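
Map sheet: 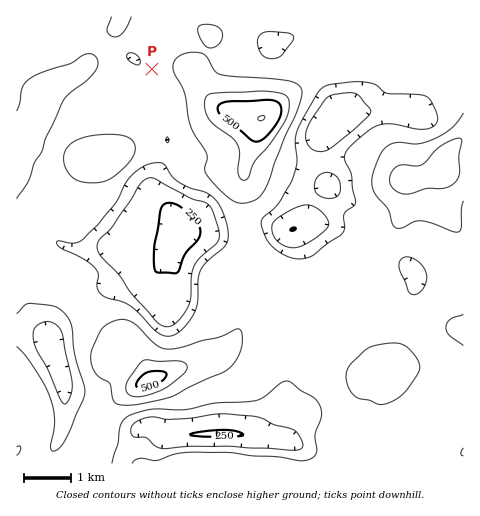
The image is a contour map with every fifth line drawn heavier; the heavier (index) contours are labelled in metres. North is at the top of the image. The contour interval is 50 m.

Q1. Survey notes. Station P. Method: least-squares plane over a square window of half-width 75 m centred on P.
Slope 6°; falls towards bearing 271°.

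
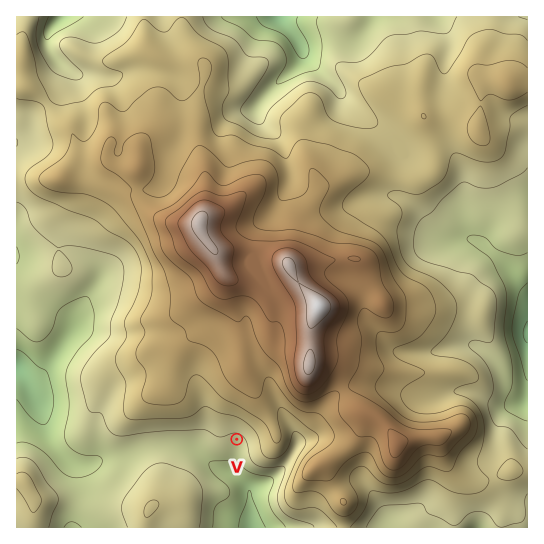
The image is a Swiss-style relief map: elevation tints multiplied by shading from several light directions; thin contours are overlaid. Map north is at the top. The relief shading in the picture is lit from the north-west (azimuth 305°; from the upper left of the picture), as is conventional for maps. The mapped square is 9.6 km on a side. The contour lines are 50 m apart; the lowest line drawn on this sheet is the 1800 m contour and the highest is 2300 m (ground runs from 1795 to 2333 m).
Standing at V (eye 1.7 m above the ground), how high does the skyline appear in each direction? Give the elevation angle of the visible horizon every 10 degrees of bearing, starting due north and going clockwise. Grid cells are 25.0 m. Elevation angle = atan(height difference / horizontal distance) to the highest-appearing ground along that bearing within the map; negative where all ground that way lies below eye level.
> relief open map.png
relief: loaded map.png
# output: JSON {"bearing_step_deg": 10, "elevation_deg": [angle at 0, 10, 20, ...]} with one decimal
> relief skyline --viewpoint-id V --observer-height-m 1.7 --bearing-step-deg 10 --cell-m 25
{"bearing_step_deg": 10, "elevation_deg": [10.0, 10.8, 11.4, 11.5, 11.2, 11.3, 10.4, 10.1, 9.8, 9.4, 8.6, 7.4, 6.4, 4.7, 2.8, -0.1, -2.4, -3.8, -3.0, -1.9, -0.4, 1.3, 2.0, 1.9, 1.5, 0.9, 1.0, 1.5, 2.2, 3.4, 4.8, 5.0, 4.9, 6.2, 7.6, 8.9]}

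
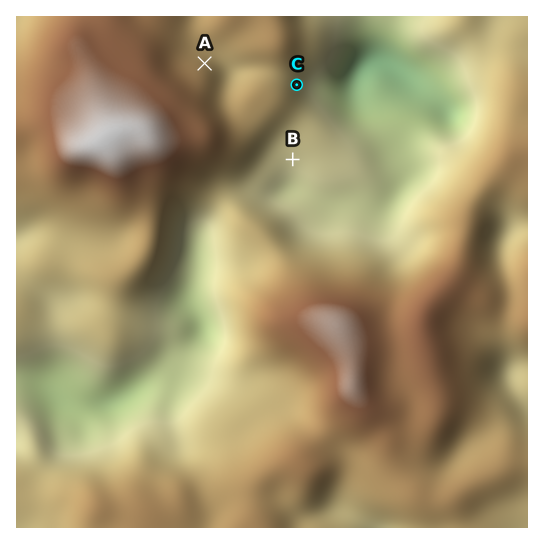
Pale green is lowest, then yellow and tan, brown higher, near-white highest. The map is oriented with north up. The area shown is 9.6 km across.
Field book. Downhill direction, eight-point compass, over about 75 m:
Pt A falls NE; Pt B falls S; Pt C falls E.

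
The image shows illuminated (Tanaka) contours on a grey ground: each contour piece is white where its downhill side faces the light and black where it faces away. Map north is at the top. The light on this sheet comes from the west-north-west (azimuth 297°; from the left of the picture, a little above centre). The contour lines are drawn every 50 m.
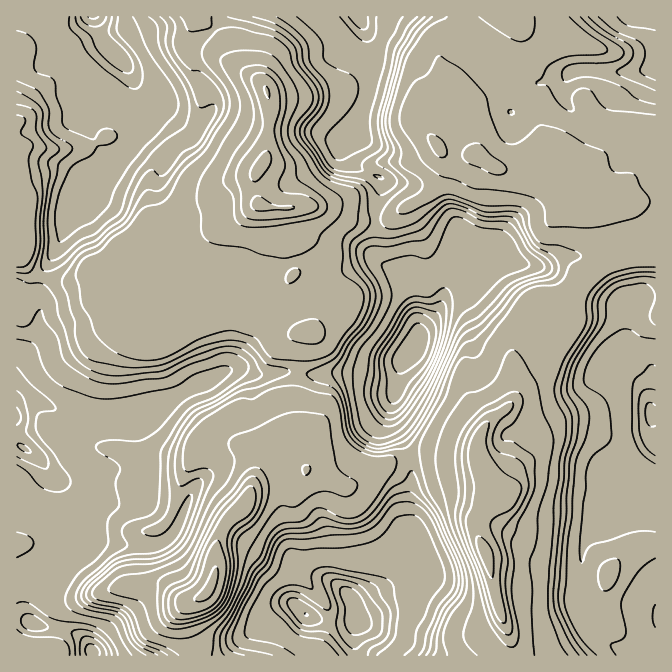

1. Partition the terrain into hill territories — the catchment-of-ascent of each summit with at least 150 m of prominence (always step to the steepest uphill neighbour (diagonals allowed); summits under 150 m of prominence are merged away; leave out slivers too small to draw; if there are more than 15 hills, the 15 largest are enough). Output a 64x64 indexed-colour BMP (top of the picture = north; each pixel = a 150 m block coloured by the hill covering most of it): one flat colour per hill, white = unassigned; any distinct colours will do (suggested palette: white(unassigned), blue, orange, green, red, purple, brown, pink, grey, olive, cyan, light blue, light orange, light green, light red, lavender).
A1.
<image width="64" height="64" href="data:image/bmp;base64,Qk12CAAAAAAAAHYAAAAoAAAAQAAAAEAAAAABAAQAAAAAAAAIAAATCwAAEwsAABAAAAAAAAAA////ALR3HwAOf/8ALKAsACgn1gC9Z5QAS1aMAMJ34wB/f38AIr28AM++FwDox64AeLv/AIrfmACWmP8A1bDFACIiIiIiIiIiIiIiIiIiIiIiERERERERERERERERERIiIiIiIiIiIiIiIiIiIiIiIiIRERERERERERERERESIiIiIiIiIiIiIiIiIiIiIiIiIhEREREREREREREREiIiIiIiIiIiIiIiIiIiIiIiIiIiERERERERERERERESIiIiIiIiIiIiIiIiIiIiIiIiIiIRERERERERERERESIiIiIiIiIiIiIiIiIiIiIiIiIiIhERERERERERERERIiIiIiIiIiIiIiIiIiIiIiIiIiIiIhERERERERERERESIiIiIiIiIiIiIiIiIiIiIiIiIiIiIhERERERERERERIiIiIiIiIiIiIiIiIiIiIiIiIiIiIiIhEREREREREREiIiIiIiIiIiIiIiIiIiIiIiIiIiIiIiERERERERERESIiIiIiIiIiIiIiIiIiIiIiIiIiIiIiIRERERERERERIiIiIiIiIiIiIiIiIiIiIiIiIiIiIiIhEREREREREREiIiIiIiIiIiIiIiIiIiIiIiIiIiIiIiERERERERERERIiIiIiIiIiIiIiIiIiIiIiIiIiIiIiEREREREREREREiIiIiIiIiIiIiIiIiIiIiIiIiIiIiIRERERERERERERIiIiIiIiIiIiIiIiIiIiIiIiIiIiIhERERERERERERERIiIiIiIiIiIiIiIiIiIiIiIiIiIiERERERERERERERESIiIiIiIiIiIiIiIiIiIiIiIiIiIRERERERERERERERESIiIiIiIiIiIiIiIiIiIiIiIiIhERERERERERERERERIiIiIiIiIiIiIiIiIiIiIiIiIiEREREREREREREREREiIiIiIiIiIiIiIiIiIiIiIiIiIRERERERERERERERESIiIiIiIiIiIiIiIiIiIiIiIiIhERERERERERERERERIiIiIiIiIiIiIiIiIiIiIiIiIhEREREREREREREREREiIiIiIiIiIiIiIiIiIiIiIiIiERERERERERERERERESIiMzMzMyIiIiIiIiIiIiIiIiERERERERERERERERERMjMzMzMzMzIiIiIiIiIiIiIiIhERERERERERERERERIzMzMzMzMzMzIiIiIiIiIiIiIiERERERERERERERERETMzMzMzMzMzMzIiIiIiIiIiIiIRERERERERERERERERMzMzMzMzMzMzMzIjMzMzMzMzMxERERERERERERERERIzMzMzMzMzMzMzMzMzMzMzMzMzMRERERERERERERERIiMzMzMzMzMzMzMzMzMzMzMzMzMzERERERERERERERIiIjMzMzMzMzMzMzMzMzMzMzMzMzMREREREREREREREiIiMzMzMzMzMzMzMzMzMzMzMzMzMxERERERERERERESIiIzMzMzMzMzMzMzMzMzMzMzMzMzERERERERERERERIiIjMzMzMzMzMzMzMzMzMzMzMzMzMREREREREREREREiIiMzMzMzMzMzMzMzMzMzMzMzMzMxERERERERERERERIiIzMzMzMzMzMzMzMzMzMzMzMzMzERERERERERERERERIiMzMzMzMzMzMzMzMzMzMzMzMzEREREREREREREREREiIzMzMzMzMzMzMzMzMzMzMzMzERERERERERERERERESIjMzMzMzMzMzMzMzMzMzMzMxERERERERERERERERERIiIzMzMzMzMzMzMzMzMzMzMzEREREREREREREREREREiIjMzMzMzMzMzMzMzMzMzMzMRERERERERERERERERESIiIzMzMzMzMzMzMzMzMzMzMxERERERERERERERERERIiIjMzMzMzMzMzMzMzMzMzMzEREREREREREREREREREiIiIzMzMzMzMzMzMzMzMzMzMRERERERERERERERERESIiIjMzMzMzMzMzMzMzMzMzMxERERERERERERERERERIiIiIzMzMzMzMzMzMzMzMzMzEREREREREREREREREREiIiIiMzMzMzMzMzMzMzMzMzMxERERERERERERERERESIiIiIjMzMzMzMzMzMzMzMzMRERERERERERERERERERIiIiIiIzMzMzMzMzMzMzMzMREREREREREREREREREREiIiIiIiMyIjMzMzMzMzMzMRERERERERERERERERERESIiIiIiIiIiMzMzMzMzMzMzERERERERERERERERERERIiIiIiIiIiIzMzMzMzMzMzMREREREREREREREREREREiIiIiIiIiIzMzMzMzMzMzMxERERERERERERERERERESIiIiIiIiIzMzMzMzMzMzMzMRERERERERERERERERERIiIiIiIiIzMzMzMzMzMzMzMxEREREREREREREREREREiIiIiIiIzMzMzMzMzMzMzMzERERERERERERERERERESIiIiIiIjMzMzMzMzMzMzMzMRERERERERERERERERERIiIiIiIjMzMzMzMzMzMzMzMxEREREREREREREREREREiIiIiIiMzMzMzMzMzMzMzMzERERERERERERERERERESIiIiIiMzMzMzMzMzMzMzMzMRERERERERERERERERERIiIiIiMzMzMzMzMzMzMzMzMxEREREREREREREREREREiIiIiMzMzMzMzMzMzMzMzMzERERERERERERERERERESIiIiIzMzMzMzMzMzMzMzMzERERERERERERERERERER"/>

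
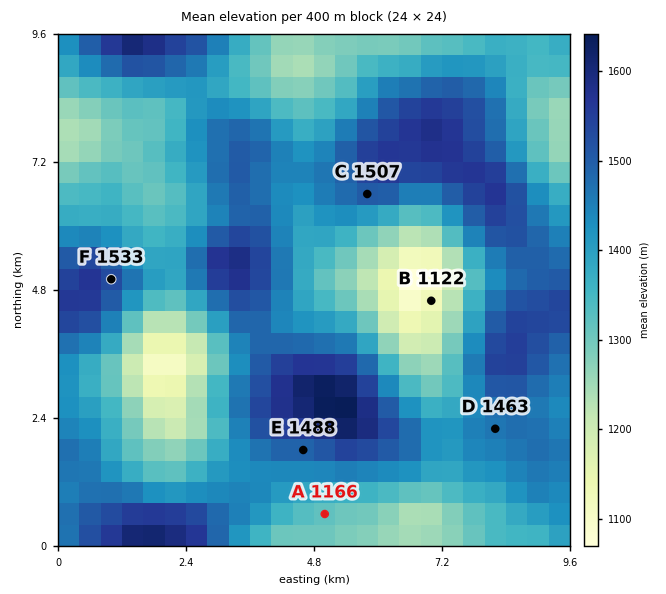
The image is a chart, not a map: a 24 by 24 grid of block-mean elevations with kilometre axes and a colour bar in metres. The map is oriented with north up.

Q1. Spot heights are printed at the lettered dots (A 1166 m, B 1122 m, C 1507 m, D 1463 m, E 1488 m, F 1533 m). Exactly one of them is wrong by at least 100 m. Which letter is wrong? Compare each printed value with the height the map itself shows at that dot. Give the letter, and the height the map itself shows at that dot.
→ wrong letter A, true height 1316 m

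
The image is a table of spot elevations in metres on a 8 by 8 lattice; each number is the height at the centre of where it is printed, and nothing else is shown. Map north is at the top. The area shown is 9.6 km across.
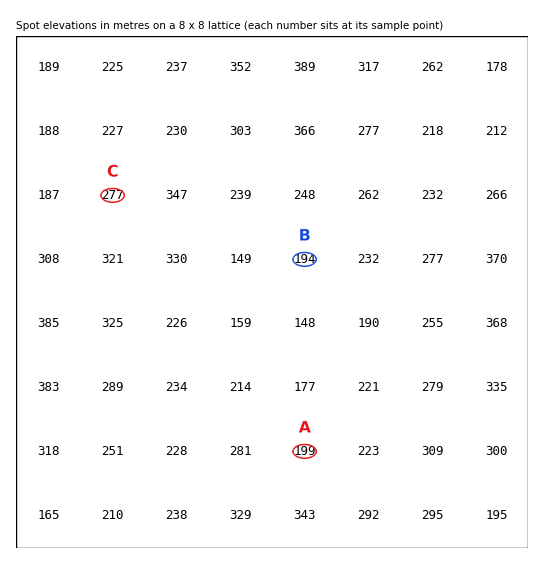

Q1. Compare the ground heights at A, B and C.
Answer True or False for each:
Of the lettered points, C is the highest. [True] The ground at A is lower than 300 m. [True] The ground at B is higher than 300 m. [False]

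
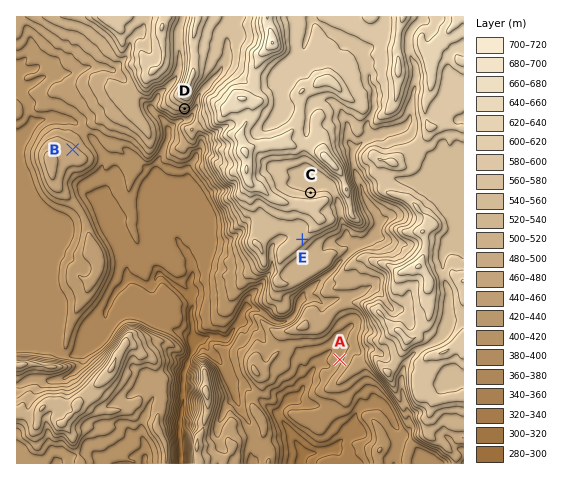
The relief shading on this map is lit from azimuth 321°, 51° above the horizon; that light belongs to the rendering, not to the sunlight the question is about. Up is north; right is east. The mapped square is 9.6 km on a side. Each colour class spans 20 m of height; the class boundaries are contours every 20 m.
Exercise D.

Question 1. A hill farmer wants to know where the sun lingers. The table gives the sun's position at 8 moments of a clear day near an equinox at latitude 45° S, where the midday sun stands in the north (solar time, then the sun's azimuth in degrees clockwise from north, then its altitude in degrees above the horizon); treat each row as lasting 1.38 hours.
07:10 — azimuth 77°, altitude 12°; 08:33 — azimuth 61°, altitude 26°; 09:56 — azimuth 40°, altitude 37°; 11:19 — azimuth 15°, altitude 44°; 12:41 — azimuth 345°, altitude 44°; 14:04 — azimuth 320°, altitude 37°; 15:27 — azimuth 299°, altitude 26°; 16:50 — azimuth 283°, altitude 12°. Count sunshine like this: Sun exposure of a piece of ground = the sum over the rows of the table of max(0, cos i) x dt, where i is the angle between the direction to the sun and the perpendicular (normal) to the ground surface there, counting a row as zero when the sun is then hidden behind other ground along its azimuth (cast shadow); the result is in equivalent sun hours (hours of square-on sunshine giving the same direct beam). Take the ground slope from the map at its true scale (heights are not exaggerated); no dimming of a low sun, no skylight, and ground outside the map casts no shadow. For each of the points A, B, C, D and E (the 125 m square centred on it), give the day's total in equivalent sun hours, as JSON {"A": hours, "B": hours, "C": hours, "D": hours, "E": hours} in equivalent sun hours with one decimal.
{"A": 5.5, "B": 5.6, "C": 5.8, "D": 3.9, "E": 5.0}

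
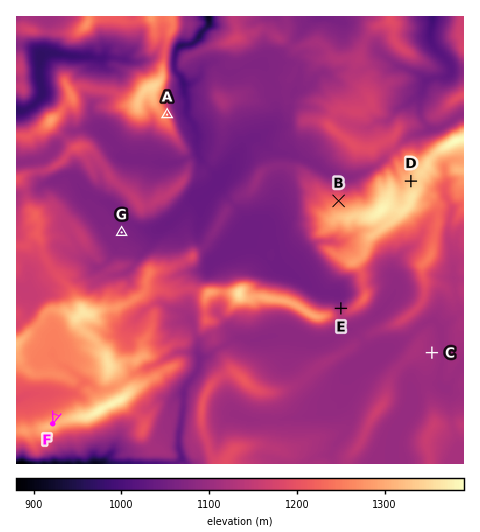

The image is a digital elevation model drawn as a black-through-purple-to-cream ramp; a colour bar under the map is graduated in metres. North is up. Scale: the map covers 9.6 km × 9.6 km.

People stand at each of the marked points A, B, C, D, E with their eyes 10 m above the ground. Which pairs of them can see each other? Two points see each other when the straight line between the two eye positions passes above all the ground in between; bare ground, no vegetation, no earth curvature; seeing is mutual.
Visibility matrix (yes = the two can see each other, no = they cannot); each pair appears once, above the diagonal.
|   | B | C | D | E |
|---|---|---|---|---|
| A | yes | no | yes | yes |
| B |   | no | no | no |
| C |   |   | no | no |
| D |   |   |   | no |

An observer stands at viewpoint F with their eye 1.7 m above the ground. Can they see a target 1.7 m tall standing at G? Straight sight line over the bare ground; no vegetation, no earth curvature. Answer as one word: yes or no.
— no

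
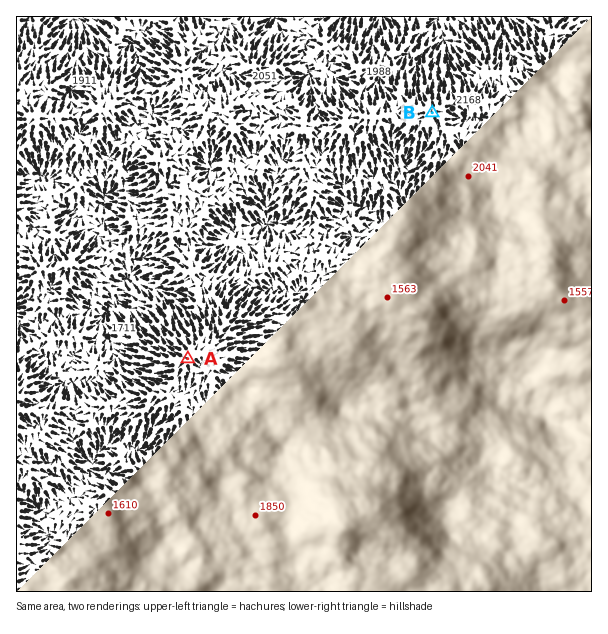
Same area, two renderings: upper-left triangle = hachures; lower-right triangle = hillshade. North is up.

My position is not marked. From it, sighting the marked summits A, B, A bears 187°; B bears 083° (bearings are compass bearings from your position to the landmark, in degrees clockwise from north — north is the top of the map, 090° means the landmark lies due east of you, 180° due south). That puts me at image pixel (215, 139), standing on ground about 1990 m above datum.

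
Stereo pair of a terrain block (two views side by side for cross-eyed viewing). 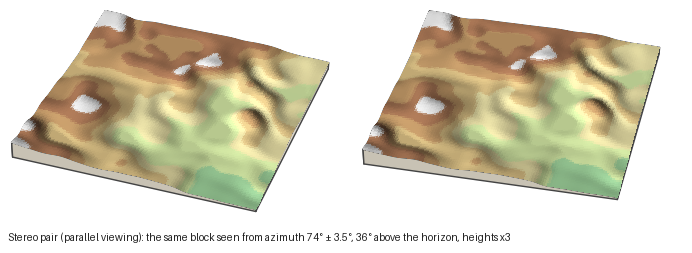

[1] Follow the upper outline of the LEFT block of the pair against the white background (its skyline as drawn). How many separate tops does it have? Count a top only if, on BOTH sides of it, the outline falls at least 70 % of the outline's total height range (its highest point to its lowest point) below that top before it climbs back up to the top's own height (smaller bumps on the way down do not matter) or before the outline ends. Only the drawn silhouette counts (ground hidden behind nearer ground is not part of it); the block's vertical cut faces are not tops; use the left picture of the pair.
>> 0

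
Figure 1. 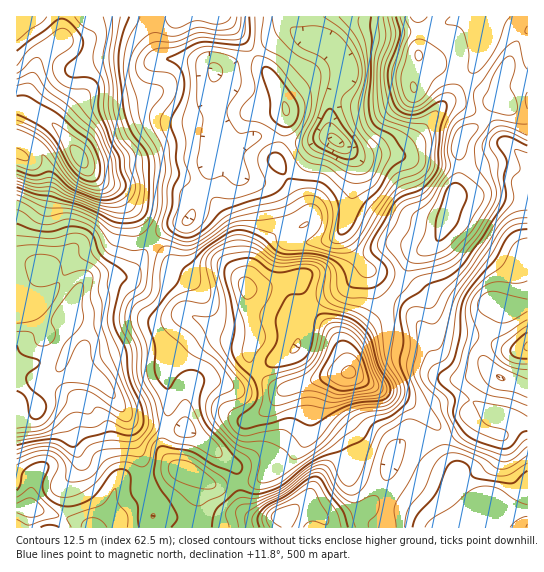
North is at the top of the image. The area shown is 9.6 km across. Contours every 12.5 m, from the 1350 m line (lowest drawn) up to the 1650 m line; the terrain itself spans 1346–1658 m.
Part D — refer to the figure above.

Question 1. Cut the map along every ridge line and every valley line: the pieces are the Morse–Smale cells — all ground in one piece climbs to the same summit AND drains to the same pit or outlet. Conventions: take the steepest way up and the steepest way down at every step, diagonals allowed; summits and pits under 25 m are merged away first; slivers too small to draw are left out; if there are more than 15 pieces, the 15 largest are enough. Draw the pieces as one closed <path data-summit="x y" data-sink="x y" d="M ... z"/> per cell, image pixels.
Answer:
<path data-summit="453 199" data-sink="335 141" d="M527 16l-243 1 4 8 14 12 29 8 16 20 1 8-16 24-3 16 2 22 17 15 7 11-3 37-9 35 13 25 34 35 3 0 7-8 11-26 6-6 13-6 11-13 19-59-1-32 4-8 20-16 10-15 9 0 20 11 6 0z"/><path data-summit="350 373" data-sink="335 141" d="M331 137l-10 4-14 18-20 18 21 38 0 7-6 5-27 8-15 15-11 23-2 8 1 28 7 28-12 0-14-2-16-8-10-2-31 30-7 14 4 24 0 14-4 22 20-1 10 7 41 32 1 14 2 2 19-3 11-9 16-29 14-13 5-10 1-14-4-20 25-9 23-4-2-19 4-11 30-28 11-19-36-37-13-25 9-35 3-37-7-11z"/><path data-summit="79 157" data-sink="214 70" d="M223 16l-128 0-2 11-6 9-9 4-17 0-21 17-5 10-10 30 0 10 25 14 14 14 24 35 9 9 22 14 16 21 8 19 8 8 16-13 16-5 8-6 2-18 15-25 0-13 5-10-1 7 2 2 20 9 8 8 19 6 10 0 14-6-9-16 5-22-24-3-10 4-9 0-18-6-8-41 3-22 15-4 22-13-9-16z"/><path data-summit="79 157" data-sink="38 407" d="M35 113l-8 13-11 28 1 262 14-3 6-4-1-11 11-14 34-13 2-24-15-17 0-20 15-28 8-6 8-1 30 0 23-33-9-9-8-19-16-21-22-14-9-9-24-35-14-14z"/><path data-summit="453 199" data-sink="501 378" d="M502 104l-9 0-10 15-20 16-4 8 1 32-19 59-11 13-13 6-6 6-11 26-8 9 20 17 16 28 9 28 6 8 8 4 19-2 20-6-7-13 0-11 17-40 17 1 11-3 0-188z"/><path data-summit="350 373" data-sink="38 407" d="M154 243l-6 3-11 19-8 10-30 0-8 1-8 6-15 28 0 20 15 17-2 24 17 9 14 14 19 26 15 5 19 3 2-2 2-19 0-14-4-24 7-14 31-30 10 2 16 8 14 2 11 0 1-4-7-24 0-18-3-6-6-6-8-4-12 0-18 5-6-1-21-12z"/><path data-summit="350 373" data-sink="283 515" d="M350 372l-24 4-25 9 4 20 0 9-4 11-16 17-13 25-7 9-11 5-15 2 2 20 6 10 14 6 8 0 16-3 14-9 15 4 12 9 13-1 16-6 14-6 10-12 6-13 8-31 10-10 10-5 12 3 16-1-5-13-29-24-44-20z"/><path data-summit="30 507" data-sink="38 407" d="M83 372l-9 1-27 11-11 14 1 11-6 4-15 4 0 58 10 2 6 5-2 26 44 12 16 8 7 0 11-10 3-5 1-14 5-16 8-4 17-2 1-12-14-43-5-11-12-17-14-14z"/><path data-summit="350 373" data-sink="214 70" d="M213 151l-5 10 0 13-15 25-2 18-8 6-16 5-15 14 13 12 9 13 21 12 6 1 18-5 12 0 8 4 7 8 3-14 11-23 15-15 30-10 3-3 0-7-22-39-15 7-10 0-19-6-8-8-20-9-2-2z"/><path data-summit="350 373" data-sink="501 378" d="M393 295l-12 19-30 28-4 11 2 18 14 10 44 20 29 24 5 12 12-2 10-7 6-7-1-11 9-21 13-12 7-2-7-4-27 8-12 0-8-4-8-13-7-23-8-16-8-12z"/><path data-summit="483 499" data-sink="283 515" d="M415 436l-12 5-10 10-8 31-12 20-18 11-22 7-8-1 2 9 138 0 2-2 12-20-5 1-8-4-9-9-2-7 1-17-12-17-3-14z"/><path data-summit="286 110" data-sink="335 141" d="M291 29l-9 3-29 22 19 25 13 26 2 10-6 23 9 3 15 2 18-6 8 0-2-7 2-28 6-16 11-13-1-8-16-20-26-6z"/><path data-summit="483 499" data-sink="501 378" d="M527 397l-6 17-18 21-10-2-12-5-11-11-7 11-10 7-12 3 3 15 12 17 0 21 10 12 11 4 9-8 17 10 25 0z"/><path data-summit="186 471" data-sink="335 141" d="M185 428l-19 1-3 13 0 8 4 8 12 11-36 9 10 28 0 22 45 0 2-9 0-40 14 6 23-1 2-2-4-15z"/><path data-summit="286 110" data-sink="214 70" d="M253 53l-23 14-15 4-3 22 8 41 18 6 9 0 10-4 24 3 6-24-2-10-13-26z"/>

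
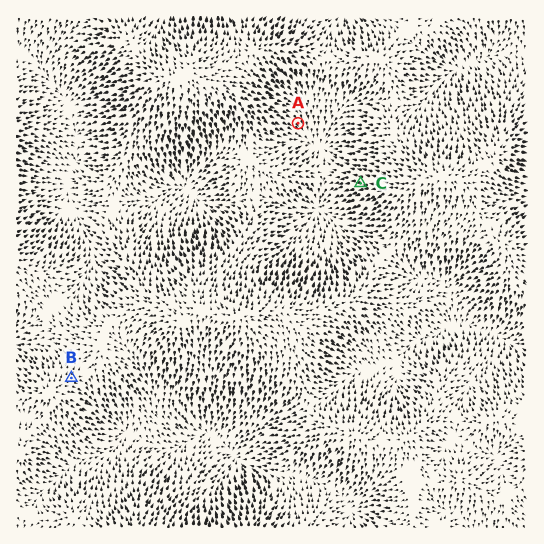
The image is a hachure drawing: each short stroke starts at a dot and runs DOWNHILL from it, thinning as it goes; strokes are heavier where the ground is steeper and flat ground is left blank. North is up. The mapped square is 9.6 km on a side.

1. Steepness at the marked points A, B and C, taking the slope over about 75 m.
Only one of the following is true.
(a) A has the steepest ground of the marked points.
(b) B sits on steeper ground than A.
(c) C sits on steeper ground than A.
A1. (c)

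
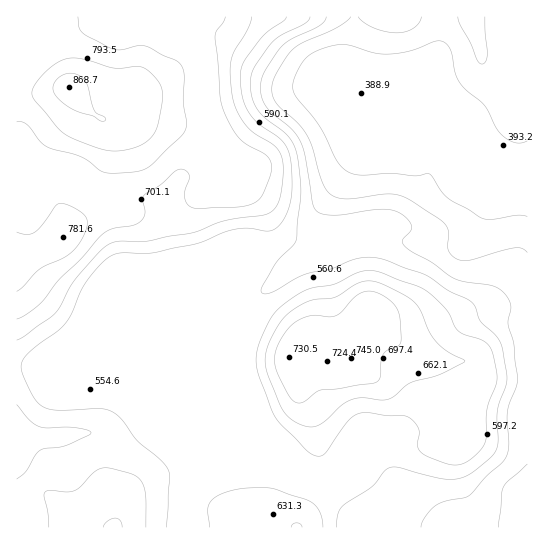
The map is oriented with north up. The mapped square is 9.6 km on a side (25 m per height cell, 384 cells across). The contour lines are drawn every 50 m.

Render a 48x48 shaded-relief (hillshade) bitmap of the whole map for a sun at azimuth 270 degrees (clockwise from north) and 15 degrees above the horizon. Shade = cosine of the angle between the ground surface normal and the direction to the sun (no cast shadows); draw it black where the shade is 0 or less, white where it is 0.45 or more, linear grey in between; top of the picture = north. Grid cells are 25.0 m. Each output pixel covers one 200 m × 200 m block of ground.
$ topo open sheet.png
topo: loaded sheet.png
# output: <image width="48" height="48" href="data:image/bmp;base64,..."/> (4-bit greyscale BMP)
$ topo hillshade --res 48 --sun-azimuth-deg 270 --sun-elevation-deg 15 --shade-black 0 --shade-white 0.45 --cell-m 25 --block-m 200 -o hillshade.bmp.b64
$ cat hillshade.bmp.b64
<image width="48" height="48" href="data:image/bmp;base64,Qk32BAAAAAAAAHYAAAAoAAAAMAAAADAAAAABAAQAAAAAAIAEAAATCwAAEwsAABAAAAAAAAAAAAAAABEREQAiIiIAMzMzAERERABVVVUAZmZmAHd3dwCIiIgAmZmZAKqqqgC7u7sAzMzMAN3d3QDu7u4A////AJmbupmYZURXrMqImqmFM0eJmIiImYZWiZmaqpmYZVVXrMqImZmGRFaJmIiImYZWiZmZmaqYdlVXm7qYiYh3ZmZ4iHiIiIdWiZmZmaqYhlVWiqqpmIiIiId3d4iZiHZWiIiJmamYh2VmeJmpmYiZqYdmeImZl2VWd4iJmZmYh2Znd4mZmZmqqYd3eJqql1RFZneJmZmId2Z3eImZmZq6l3iIiauqmGQzRXeIiJiHdmZ4iJmZmZvKhmiJmrqpqXUyNHiJiIh2VmeJmZmZmbzKdWeJmqqZqoUhNHeJmIh1VniZmZmZm925dVaJmaqZmpUhNWZ4mZh1V4mZmZmZrf2odVaJmZqZmYURNVVniZl3eJmZmZmZv/2XdlaJh4mZmYUhNERXiZmIiZmZmZmZz/2Xh3eJdnmZmYYxJERomZmZmZmZmZma7/yImYiIZniIiYdBE0V4mZmZmZmZmZmc/+qImqh2Z3iIiIcxE1V4mZmZmZmZmZmc/+p4q6hlaIh3iIYwI1VniZmZmZmZmZmc/+p4qqh2eId3eIYxJFVWaJmZmZmZmZmb7/uIqql3d3Zmd3ZCRWVVVomZmZmZmZma3/2omamYdmZmZmZUVmZVRHiZmZmZmZmZvv65iauoZVVVZmZmZ2ZVM1iZmZmZmZmZrN3KmbyoZVVVZmZmZmZUMkeZmZmZmZmZmrzLms24VVVVZnd2ZnZUMjaJmZmZmZmYiKu7qsynVWZVVnh3d3dlQiR4mZmZmZmZh4mqmrynZmZlV4iId4h2UyJXiYiImZmZh3iZmauodndlZ5mYiIiYZCJHiYd4iImZmHiJmZmYd3dmZ5mZiImpdTNHiId3dniaqHeJiIiId3d2Z4mpmZmqlkRXiHeIdmaJmGZ4iIiHiHd2VnmqmZmql2Z4h4iId2Z4mFRXiZmIiHZmZniZmZmqmHd4d4iZiIh3dkIleJmZh2ZmZ3iJmZmZh3iId4iZmZmHZTETV4mZl2ZneIiJmZmYeIiIiIiZqaqXZDABRniZmHd3iImZmZmHeJmIiHeJqqqXZCAANXiZmIiIiJmZmZmIiaqZh2Z5qqqYZBAANXiJmZmYiJmZmJmImruph2VoqqmIdRAANXiZmZmYiJmZmJmqqrqYh2VomYh3ZSAANoiZmZmYiJmZmaq7u7qYd2ZniIdVVCABR4mZmZmYiZmamavMu6mId2ZWeHVDMyEkaImZmZmYmZmqqavMupmId2VWd2QiEiNGeJmZmZmZmZq7qavMuYiIh2VWd1MQATVniZmZmZmZmZq7qbvMqHeIh3VVd1IAATZ4iZmZmZmZmaqqmbzcqHeIiHZVd1IAATZ4mZmZmZmZmrqYiLzcqHd4mHZmd0IBEjV4mZmZmZmZq7qHeKrMqHd4mHZ3d0IiIiRniZmZmZmZrMl2d5mrqId4mXeId1QzMiNGiJmZmIiJrMlmeJmZmIiImXeJh2VUMzNFZ4mpmId5vLhmeJmZmIh3iIiZiHZVREREVnmqmXZ4rKdWiJmZmIh3eImZmIdVZmVUNGiaqXZoq5ZWiQ=="/>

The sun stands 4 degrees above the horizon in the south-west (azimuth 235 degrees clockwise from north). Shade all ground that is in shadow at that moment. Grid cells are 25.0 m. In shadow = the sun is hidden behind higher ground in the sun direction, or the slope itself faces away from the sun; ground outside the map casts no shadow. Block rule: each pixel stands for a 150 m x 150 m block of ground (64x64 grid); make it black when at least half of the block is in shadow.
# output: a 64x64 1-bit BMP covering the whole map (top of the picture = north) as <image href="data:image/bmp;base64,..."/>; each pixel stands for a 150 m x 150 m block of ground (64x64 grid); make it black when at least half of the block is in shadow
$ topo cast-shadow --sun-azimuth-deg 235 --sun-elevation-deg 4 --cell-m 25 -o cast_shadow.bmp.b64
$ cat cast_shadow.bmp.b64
<image width="64" height="64" href="data:image/bmp;base64,Qk0+AgAAAAAAAD4AAAAoAAAAQAAAAEAAAAABAAEAAAAAAAACAAATCwAAEwsAAAIAAAAAAAAA////AAAAAAAAA/gAD8AAOAAD+AAfwAA4AAP8AD/gADwAA/wAf+AAPAAB/gD/4AAcAAH+APAAAAgAAP8AAAAAAAAB/4AAAAAAAAH/gAAAAAQAA/8AAAAAHwAH/wAAAAA/AA/+AAAAAD8AH/gAAAAAP3//8AAAAAA////gAAAAAD///+AAAAAAP///wAAAAAAf///AAAAAAB//wAAAAAAAH/+AAAAABAAf/wAAAAAOAD8cAAAAABwAPwAAAAAAAD//AAAAAAAAf/8AAAAAAAD//wAAAAAAAf//AwAAAAAD//8HgAAABwf//wfAAAAHD///B+AAAAef//8D4AAAB5///wDwAAAD3///AHAAAAAf//8AcAAAAB///wBAAAAAD///AMAAAAAH//8AwAAAAAD//wHAAAA4AD//AcAAAH4A//8BwAAAf////wHgAAD/////AAAAAP////8AAAAB/////wAAAAH/////AAAAAf///8MAAAAD//8HgAAAAA///wAAAAAAH///AAAAAAA///+AAAAAAH///4AAAAAwf///wAAAADj////gAAAAPP////AAAAB+////8AAAAH7////4AADA/v////wAAfD//////AAD+f/////8AAP9//////4MAf///////hwA///////+HgA///////4+AA//n//+HD4AA/Af//wAPg=="/>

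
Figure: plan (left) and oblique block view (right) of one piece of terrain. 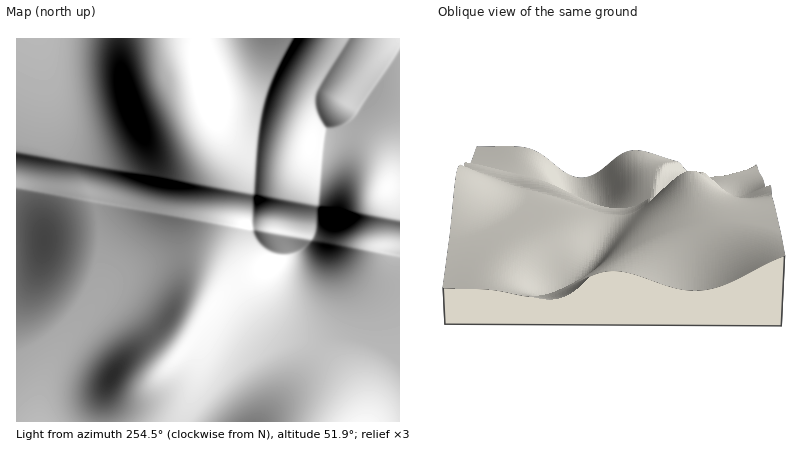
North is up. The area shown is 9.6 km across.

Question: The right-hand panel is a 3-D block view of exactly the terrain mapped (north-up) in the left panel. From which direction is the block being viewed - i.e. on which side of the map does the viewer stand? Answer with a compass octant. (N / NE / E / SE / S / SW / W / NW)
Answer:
S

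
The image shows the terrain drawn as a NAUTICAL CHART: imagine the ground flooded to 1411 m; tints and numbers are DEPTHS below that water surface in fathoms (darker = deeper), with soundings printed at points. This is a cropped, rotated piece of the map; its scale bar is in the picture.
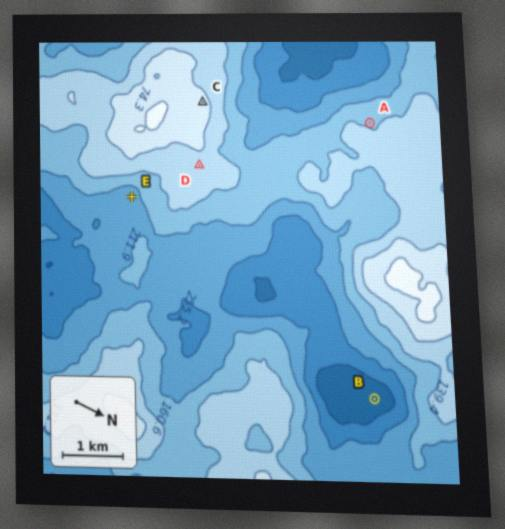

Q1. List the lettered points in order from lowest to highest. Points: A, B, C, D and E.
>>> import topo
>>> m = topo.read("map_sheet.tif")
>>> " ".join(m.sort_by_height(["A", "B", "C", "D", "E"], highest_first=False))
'B E A D C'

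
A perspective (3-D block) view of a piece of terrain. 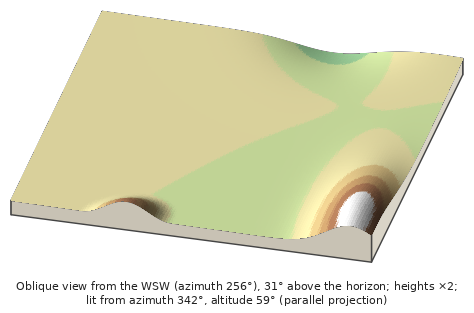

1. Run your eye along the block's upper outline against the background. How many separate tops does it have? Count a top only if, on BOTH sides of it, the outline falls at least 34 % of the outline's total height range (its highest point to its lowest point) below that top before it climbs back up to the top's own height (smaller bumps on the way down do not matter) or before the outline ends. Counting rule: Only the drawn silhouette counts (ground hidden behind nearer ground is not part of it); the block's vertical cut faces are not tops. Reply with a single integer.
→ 0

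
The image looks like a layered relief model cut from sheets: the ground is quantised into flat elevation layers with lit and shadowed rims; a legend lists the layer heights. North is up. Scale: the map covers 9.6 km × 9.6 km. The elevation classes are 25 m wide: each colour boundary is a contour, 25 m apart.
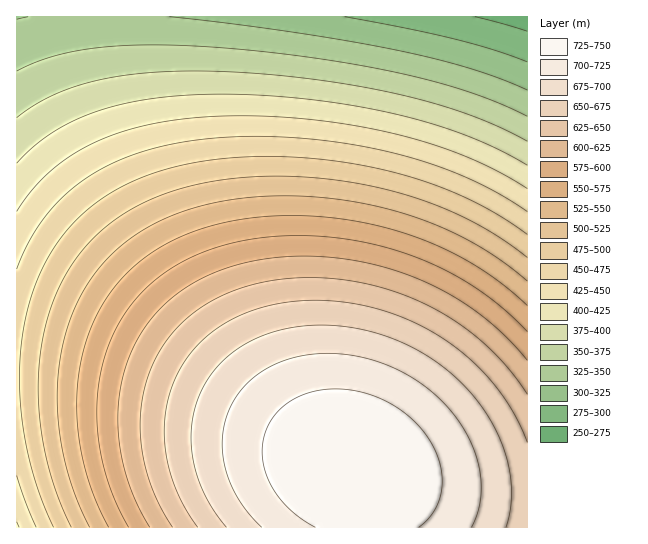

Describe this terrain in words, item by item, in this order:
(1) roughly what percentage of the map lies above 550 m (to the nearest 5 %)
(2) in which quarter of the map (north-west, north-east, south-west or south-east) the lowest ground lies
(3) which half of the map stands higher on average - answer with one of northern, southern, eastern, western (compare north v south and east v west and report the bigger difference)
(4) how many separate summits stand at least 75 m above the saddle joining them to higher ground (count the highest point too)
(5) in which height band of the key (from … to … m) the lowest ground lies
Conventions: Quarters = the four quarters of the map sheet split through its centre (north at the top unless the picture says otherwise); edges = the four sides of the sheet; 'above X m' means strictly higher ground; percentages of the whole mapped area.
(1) About 50 % of the map lies above 550 m.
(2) The lowest ground is in the north-east quarter.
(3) On average the southern half of the map is the higher ground.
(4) There is 1 summit with 75 m or more of prominence.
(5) The lowest point is somewhere between 250 and 275 m.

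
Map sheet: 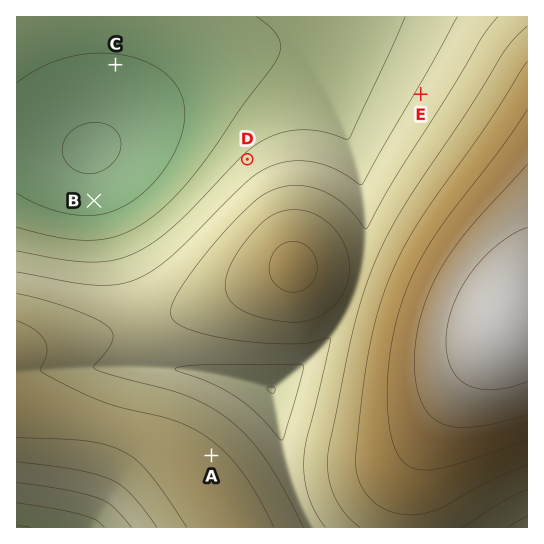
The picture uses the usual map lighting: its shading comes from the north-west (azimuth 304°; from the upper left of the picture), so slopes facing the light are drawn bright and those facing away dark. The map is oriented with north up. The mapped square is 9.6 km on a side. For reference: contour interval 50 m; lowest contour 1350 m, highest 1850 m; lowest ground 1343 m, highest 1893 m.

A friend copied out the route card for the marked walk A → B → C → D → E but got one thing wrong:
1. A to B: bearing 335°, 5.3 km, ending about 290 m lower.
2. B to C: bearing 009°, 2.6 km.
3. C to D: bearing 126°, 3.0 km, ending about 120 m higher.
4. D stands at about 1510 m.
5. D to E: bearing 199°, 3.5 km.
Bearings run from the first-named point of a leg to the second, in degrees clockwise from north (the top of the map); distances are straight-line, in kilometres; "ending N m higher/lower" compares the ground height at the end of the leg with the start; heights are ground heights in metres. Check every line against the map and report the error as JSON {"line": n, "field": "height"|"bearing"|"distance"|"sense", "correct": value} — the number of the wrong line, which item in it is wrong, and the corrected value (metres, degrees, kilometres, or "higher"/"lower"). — {"line": 5, "field": "bearing", "correct": 69}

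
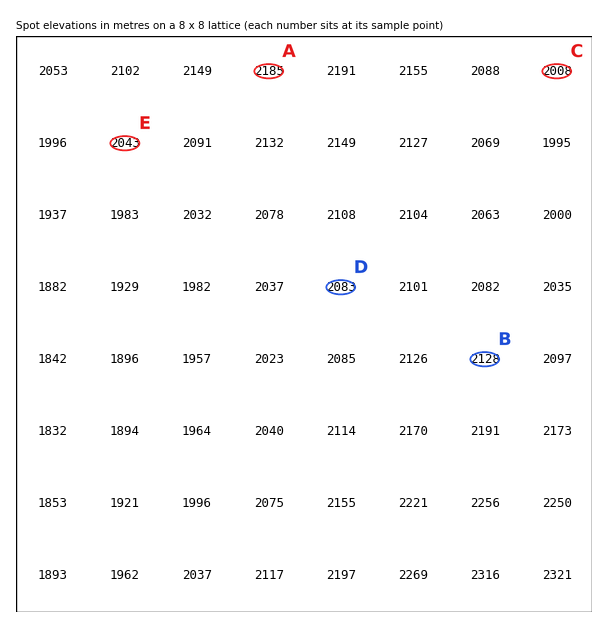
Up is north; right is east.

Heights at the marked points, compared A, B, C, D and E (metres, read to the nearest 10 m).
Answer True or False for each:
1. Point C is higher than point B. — False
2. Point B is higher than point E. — True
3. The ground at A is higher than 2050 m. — True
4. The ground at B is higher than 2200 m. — False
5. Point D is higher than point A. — False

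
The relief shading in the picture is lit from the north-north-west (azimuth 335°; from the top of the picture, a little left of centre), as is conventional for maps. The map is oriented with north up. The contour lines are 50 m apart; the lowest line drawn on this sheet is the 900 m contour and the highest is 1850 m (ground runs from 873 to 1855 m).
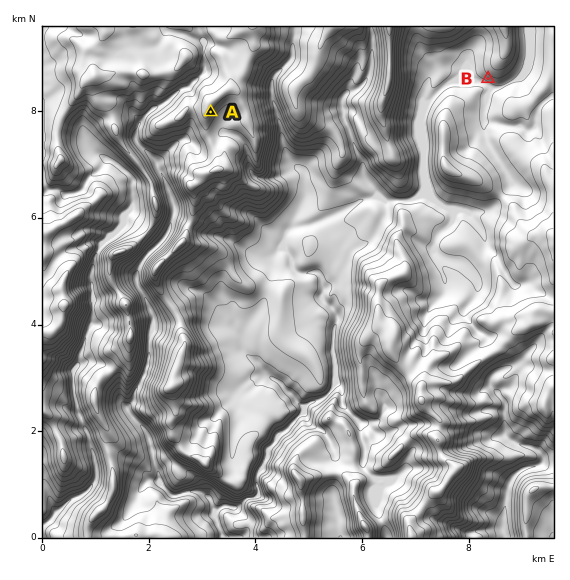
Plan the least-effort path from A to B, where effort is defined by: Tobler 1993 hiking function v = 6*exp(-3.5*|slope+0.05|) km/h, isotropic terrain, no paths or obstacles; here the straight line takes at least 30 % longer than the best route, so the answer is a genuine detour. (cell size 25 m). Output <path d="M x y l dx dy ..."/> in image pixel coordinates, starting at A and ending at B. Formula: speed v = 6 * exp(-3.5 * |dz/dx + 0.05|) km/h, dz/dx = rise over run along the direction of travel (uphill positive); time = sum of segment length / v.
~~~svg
<path d="M211 112l0 8 2-1 2 2 5 3 9 9 8 4 7 7 3 5 0 11 1 0 5 11-2 1 2 3 11 5 1-3 0 2 2-2 1 3 0-1 3 1 0-1 2 1 12 0 6 3 12 0 26 13 55 0 8 4 11 0 10-5 3-3 3-5 0-16 1-3 0-17 1-3 0-19 2-2 1-6 11-21 12-12 8-4 10 0 14-5 9 0"/>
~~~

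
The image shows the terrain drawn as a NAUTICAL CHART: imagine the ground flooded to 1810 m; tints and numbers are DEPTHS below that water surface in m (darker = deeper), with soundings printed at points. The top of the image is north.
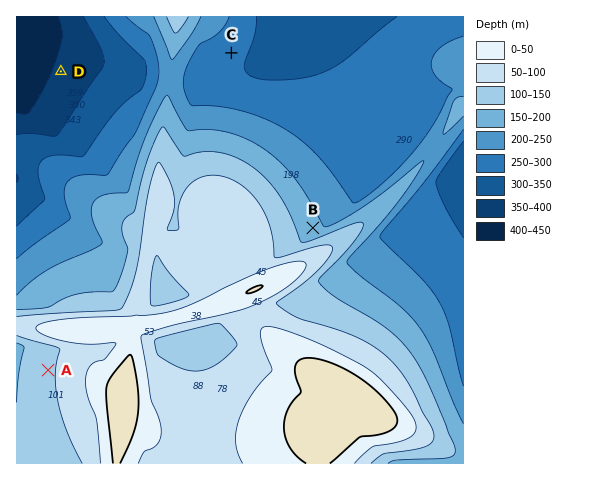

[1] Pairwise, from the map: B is above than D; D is below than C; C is below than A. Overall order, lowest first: D C B A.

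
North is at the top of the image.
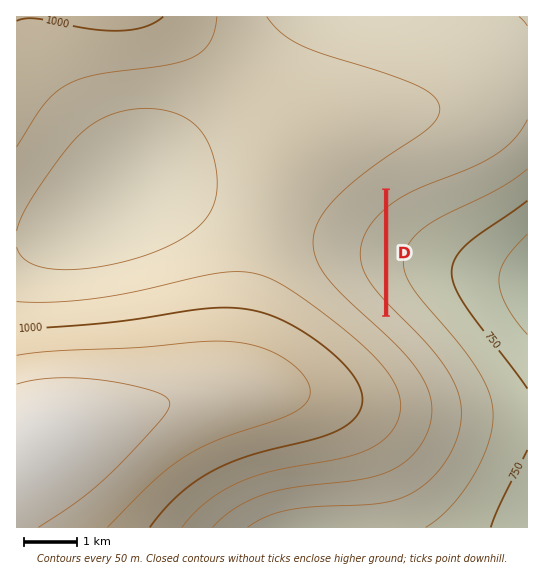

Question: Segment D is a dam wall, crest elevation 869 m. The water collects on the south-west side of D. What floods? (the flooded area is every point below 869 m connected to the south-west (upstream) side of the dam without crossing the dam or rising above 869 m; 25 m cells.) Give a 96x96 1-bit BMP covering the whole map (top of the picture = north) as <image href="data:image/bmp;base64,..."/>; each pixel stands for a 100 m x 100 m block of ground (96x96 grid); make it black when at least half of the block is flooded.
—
<image width="96" height="96" href="data:image/bmp;base64,Qk2+BAAAAAAAAD4AAAAoAAAAYAAAAGAAAAABAAEAAAAAAIAEAAATCwAAEwsAAAIAAAAAAAAA////AAAAAAAAAAAAAAAAAAAAAAAAAAAAAAAAAAAAAAAAAAAAAAAAAAAAAAAAAAAAAAAAAAAAAAAAAAAAAAAAAAAAAAAAAAAAAAAAAAAAAAAAAAAAAAAAAAAAAAAAAAAAAAAAAAAAAAAAAAAAAAAAAAAAAAAAAAAAAAAAAAAAAAAAAAAAAAAAAAAAAAAAAAAAAAAAAAAAAAAAAAAAAAAAAAAAAAAAAAAAAAAAAAAAAAAAAAAAAAAAAAAAAAAAAAAAAAAAAAAAAAAAAAAAAAAAAAAAAAAAAAAAAAAAAAAAAAAAAAAAAAAAAAAAAAAAAAAAAAAAAAAAAAAAAAAAAAAAAAAAAAAAAAAAAAAAAAAAAAAAAAAAAAAAAAAAAAAAAAAAAAAAAAAAAAAAAAAAAAAAAAAAAAAAAAAAAAAAAAAAAAAAAAAAAAAAAAAAAAAAAAAAAAAAAAAAAAAAAAAAAAAAAAAAAAAAAAAAAAAAAAAAAAAAAAAAAAAAAAAAAAAAAAAAAAAAAAAAAAAAAAAAAAAAAAAAAAAAAAAAAAAAAAAAAAAAAAAAAAAAAAAAAAAAAAAAAAAAAAAAAAAAAAAAAAAAAAAAAAAAAAAAAAAAAAAAAAAAAAAAAAAAAAAAAAAAAAAAAAAAAAAAAAAAAAAAAAAAAAAAAAAAAAAAAAAAAAgAAAAAAAAAAAAAABgAAAAAAAAAAAAAADgAAAAAAAAAAAAAAHgAAAAAAAAAAAAAAPgAAAAAAAAAAAAAAfgAAAAAAAAAAAAAAfgAAAAAAAAAAAAAA/gAAAAAAAAAAAAAA/gAAAAAAAAAAAAAA/gAAAAAAAAAAAAAB/gAAAAAAAAAAAAAB/gAAAAAAAAAAAAAA/gAAAAAAAAAAAAAA/gAAAAAAAAAAAAAA/gAAAAAAAAAAAAAAfgAAAAAAAAAAAAAAfgAAAAAAAAAAAAAAPgAAAAAAAAAAAAAAHgAAAAAAAAAAAAAADgAAAAAAAAAAAAAABgAAAAAAAAAAAAAAAgAAAAAAAAAAAAAAAAAAAAAAAAAAAAAAAAAAAAAAAAAAAAAAAAAAAAAAAAAAAAAAAAAAAAAAAAAAAAAAAAAAAAAAAAAAAAAAAAAAAAAAAAAAAAAAAAAAAAAAAAAAAAAAAAAAAAAAAAAAAAAAAAAAAAAAAAAAAAAAAAAAAAAAAAAAAAAAAAAAAAAAAAAAAAAAAAAAAAAAAAAAAAAAAAAAAAAAAAAAAAAAAAAAAAAAAAAAAAAAAAAAAAAAAAAAAAAAAAAAAAAAAAAAAAAAAAAAAAAAAAAAAAAAAAAAAAAAAAAAAAAAAAAAAAAAAAAAAAAAAAAAAAAAAAAAAAAAAAAAAAAAAAAAAAAAAAAAAAAAAAAAAAAAAAAAAAAAAAAAAAAAAAAAAAAAAAAAAAAAAAAAAAAAAAAAAAAAAAAAAAAAAAAAAAAAAAAAAAAAAAAAAAAAAAAAAAAAAAAAAAAAAAAAAAAAAAAAAAAAAAAAAAAAAAAAAAAAAAAAAAAAAAAAAAAAAAAAAAAAAAAAAAAAAAAAAA="/>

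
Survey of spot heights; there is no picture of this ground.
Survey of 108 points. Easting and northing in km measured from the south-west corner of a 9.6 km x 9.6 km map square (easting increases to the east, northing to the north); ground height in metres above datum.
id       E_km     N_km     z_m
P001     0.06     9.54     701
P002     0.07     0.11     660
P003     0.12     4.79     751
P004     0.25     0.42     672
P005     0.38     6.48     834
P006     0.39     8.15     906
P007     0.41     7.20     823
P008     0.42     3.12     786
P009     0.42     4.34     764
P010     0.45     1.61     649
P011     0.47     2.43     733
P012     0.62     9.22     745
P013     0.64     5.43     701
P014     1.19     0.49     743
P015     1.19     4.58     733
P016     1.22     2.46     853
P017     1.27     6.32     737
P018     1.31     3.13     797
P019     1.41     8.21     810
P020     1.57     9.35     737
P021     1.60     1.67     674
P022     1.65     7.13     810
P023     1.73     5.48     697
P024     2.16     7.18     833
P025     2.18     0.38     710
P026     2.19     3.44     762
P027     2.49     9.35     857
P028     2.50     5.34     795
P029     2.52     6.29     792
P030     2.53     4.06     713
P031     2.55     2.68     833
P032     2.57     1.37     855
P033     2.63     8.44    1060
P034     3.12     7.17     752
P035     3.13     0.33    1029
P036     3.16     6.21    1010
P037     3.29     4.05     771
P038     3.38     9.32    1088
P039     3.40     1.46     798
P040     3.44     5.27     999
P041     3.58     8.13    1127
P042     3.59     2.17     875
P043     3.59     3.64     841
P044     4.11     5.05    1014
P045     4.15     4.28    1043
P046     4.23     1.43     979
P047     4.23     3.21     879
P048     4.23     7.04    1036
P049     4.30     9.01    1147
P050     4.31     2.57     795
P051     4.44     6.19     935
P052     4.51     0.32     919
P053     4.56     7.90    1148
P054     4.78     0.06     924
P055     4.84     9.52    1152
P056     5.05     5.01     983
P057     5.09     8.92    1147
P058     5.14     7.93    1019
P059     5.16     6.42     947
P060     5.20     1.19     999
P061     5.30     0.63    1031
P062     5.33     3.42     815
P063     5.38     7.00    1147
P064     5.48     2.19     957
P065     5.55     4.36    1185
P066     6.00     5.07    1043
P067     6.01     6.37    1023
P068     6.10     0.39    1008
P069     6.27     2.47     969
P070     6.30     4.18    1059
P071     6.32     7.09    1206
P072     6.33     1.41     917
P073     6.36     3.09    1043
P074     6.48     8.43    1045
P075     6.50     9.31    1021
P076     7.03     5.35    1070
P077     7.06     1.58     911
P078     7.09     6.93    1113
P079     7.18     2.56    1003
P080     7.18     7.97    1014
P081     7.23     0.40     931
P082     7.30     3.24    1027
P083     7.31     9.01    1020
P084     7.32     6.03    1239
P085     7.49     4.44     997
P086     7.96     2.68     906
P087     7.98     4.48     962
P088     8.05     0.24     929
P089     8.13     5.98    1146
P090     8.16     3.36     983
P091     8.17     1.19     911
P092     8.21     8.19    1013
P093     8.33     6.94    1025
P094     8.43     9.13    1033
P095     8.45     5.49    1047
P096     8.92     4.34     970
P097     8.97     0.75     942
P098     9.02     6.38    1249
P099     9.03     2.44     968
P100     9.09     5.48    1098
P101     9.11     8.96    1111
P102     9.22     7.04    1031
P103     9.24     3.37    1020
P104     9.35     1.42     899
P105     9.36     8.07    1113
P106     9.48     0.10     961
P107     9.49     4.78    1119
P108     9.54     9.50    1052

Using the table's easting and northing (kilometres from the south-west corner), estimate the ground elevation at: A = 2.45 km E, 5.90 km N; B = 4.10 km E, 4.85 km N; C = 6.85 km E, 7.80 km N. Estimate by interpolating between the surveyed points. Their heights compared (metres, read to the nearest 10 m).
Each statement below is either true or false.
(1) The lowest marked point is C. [false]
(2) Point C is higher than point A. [true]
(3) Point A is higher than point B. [false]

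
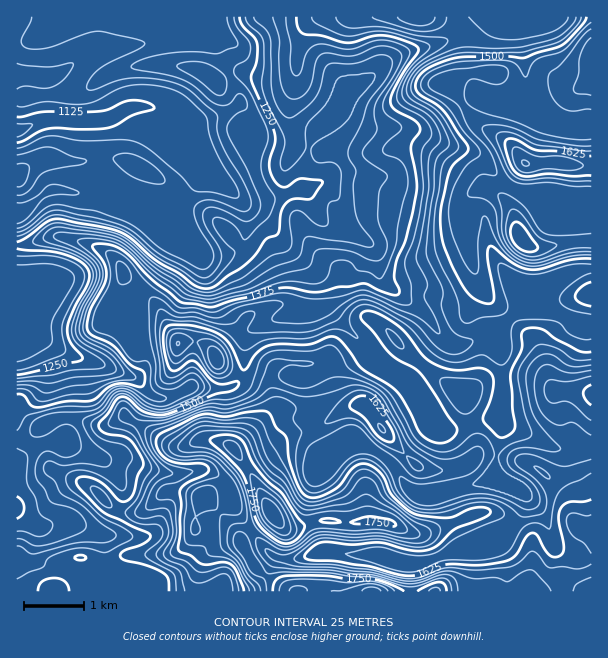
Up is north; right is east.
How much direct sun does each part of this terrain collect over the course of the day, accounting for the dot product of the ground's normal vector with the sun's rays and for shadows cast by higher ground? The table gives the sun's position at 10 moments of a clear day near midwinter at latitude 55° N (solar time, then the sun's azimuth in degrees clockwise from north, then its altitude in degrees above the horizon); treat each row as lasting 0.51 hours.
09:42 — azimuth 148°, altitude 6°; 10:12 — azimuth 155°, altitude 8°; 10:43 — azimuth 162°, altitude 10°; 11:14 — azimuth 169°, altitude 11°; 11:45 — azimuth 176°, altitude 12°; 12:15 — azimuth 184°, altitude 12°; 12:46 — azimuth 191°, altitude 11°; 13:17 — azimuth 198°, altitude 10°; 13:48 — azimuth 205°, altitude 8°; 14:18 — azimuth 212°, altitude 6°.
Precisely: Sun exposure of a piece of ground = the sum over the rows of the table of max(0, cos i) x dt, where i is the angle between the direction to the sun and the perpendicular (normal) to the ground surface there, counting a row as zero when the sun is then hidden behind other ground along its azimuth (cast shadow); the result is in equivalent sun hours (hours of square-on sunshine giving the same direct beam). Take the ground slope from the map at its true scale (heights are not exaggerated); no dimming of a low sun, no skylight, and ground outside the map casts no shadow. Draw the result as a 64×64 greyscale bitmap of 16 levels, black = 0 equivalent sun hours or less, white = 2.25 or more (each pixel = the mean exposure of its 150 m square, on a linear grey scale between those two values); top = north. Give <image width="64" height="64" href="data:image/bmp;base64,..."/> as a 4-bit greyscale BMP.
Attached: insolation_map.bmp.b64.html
<image width="64" height="64" href="data:image/bmp;base64,Qk12CAAAAAAAAHYAAAAoAAAAQAAAAEAAAAABAAQAAAAAAAAIAAATCwAAEwsAABAAAAAAAAAAAAAAABEREQAiIiIAMzMzAERERABVVVUAZmZmAHd3dwCIiIgAmZmZAKqqqgC7u7sAzMzMAN3d3QDu7u4A////AFVUNFZmZmZmZmeGZnmXVDNEMiEREQABE0VVVVVURFVVRDESVmZmZmaHeKqInMcgAAAAAAAAAAAAEjM0REM0VDJDM0Z3ZmZ4rN2pvN3LlAAAAAAAAAAAAAAAAAARIzIiIlM0V4h2aaq73tqb3+kxAAAAAAAAAAAAAAAAAAEjMiNVMgAAERIiIzNGqnecxyJqggAAAAAAJFMAABEREjMyRmYBAAAAARERIRJql2dkSf//ghIzIki93LdUREQzMzRndgIiIRE1Z4h1RFd3ZCJ+/arv/////+llaJmHVVQiRXd2I1VURXrM3cl3ZVZjAp3YQ2q6mauoQQATaKupdREldlVFZ3d4rcqJu5ZVd1IUmnMhARERIhAAAAATV5hjECVTM2ZomqvLcxJqp1aIU0eGIRAAAAERAAAAAAAAERABNDIid3eKvKYhEjaYZWZVaHIBEAAAASIQAAAAAAAAATRlMiN4h3iYQRJEMjMhEjaJUAAQAAASMyAAEjMgAAA0WZdERGaJdkIAJFQhAAAAOLkwABAAABIiIRSKqZhSJFe8lkREVWdSAAE0QzR5hCOMxyEBIgAAAAACRodlaJlljMlTIjNlMhAAE0RFjP///u61IRIzIiIQABR2MRATV3ZmQhEiIoYxIyNXd3m8u9//63MzM0RERDEBSYMAABEkVCEAEkREeHVVVoqqqpdDR5l0IjMzVWdURDbMYQABEiIzEAE2d2dXmWV4q8zJUgABEQAAJDNFaJdVjLYyESMzIiIiNXiIiERXmYdmi6YQAAAAAAATQ0RFearKQiIzRWZTNEVomIeJQQE0MQAmUQAAAAAAAAJFVUNGm7chI0RWeIdlZniIiIlRAAAAABIQAAAAAAAAATVURDNXdCIjRWeIiHZmd4iIiCIAAAAAAAAAAAAAAAAAEhEjMhIRESNGeId3dlZ3d3h3AAAAAAAAAAAAAAAAAAEQAREiEAABJFeHZFVmZnZlVUQAAAAAAAAAAlQAAAAAEjM0UyIQAAI1Z3QhI0VmZUMhEQAAAAAAAAETaGI4tiEjVmZmUyAAJFd2MQASI0REMhAAAAAAAREjVkV5iJqGMiI0VUVlMQJFeGMQABIiMyIiEAAgARE1eJqWVomqlSIhEQAQATMiNFeHQhAREjREMhERADIiNZzcyVRXdnhRASIQAAAAESNWeGQiEkVDRVVTIRERVURGi8uWNFZBEQABIyAAAAABJXiGMiIliYZVVVMyIjRVVURFdlVVVSAAAAE1QgAAAAA3mGIREkeIiHdTERI0VVVUQzNFVVVVEAAAATRVQyIhETVkEAATZ3Z5qnQyM0VnVVVDIiRlVWQQAAAAASRVRDMyERAAADZ2VniYZmZWeKtVVUMhE1ZmUgAAAAAAABIhEREAAAACVlVniHVWZmZniVVVVCESR3YwAAAAAAAAAAAAAQAAACREVniHZFZmZkMzVVVUQyNHdBAAAAAAAAAAARIiIAACVVZ4iHdUVmZmZCFmZlZmZmZCAAAAAAAAAAABJEQyABJGd4iHdlVpzsl1Q5iIiavKcxAAAAAAAAAAABI0QzIREkZ3h3d1V7////27zd3v/9kwAAAAAAAAAAERI0MhERIiNFZ3d2Vq7/7v//9pzv7JQQAAAAAAABIiIiI0MhABJFQzRWd2ZnvclUV6vAE1ZBAAAAAAAAADRDIjNFQxEiRXdlRFZnZmiZYxAAERAAAAAAAAAAAAATVDIiI0VDI0VndmVEVWZlZ2UyIjREMAAAAAAAAAASI0RCEREjRENFVWZmVURFZmZnZCI1VWZkEAAAAAAAEiNEQxAAIzQyI0VVZlVVVEVWd4h0IkVWZmlSAAAAAAEjNFUxABJFVUIjREVmZVVUREVnmXMTVVZmaoUgAAAAEjRWVDERJGdndVRDRmVVVFVUREZ2QkZVZniHdlUyIRI1Z2VDM0RXd3iZd2VVVVVVVmVUREM2z/3e7uVnh3ZVZWZlQyNFVniGd3iImHZVZmZmZUREQ1rv///cwkZ2ZmZmZUMiNEVWiHZVZ3eIh3iJh3ZUMzM1ipdnh2VAE0RERFVDIiNFVWeHZURWdmd2Z3d3dkMhIkeYUQAAAAABIjIiIiIjRFVVaIdlRFVmVVVERFVUMjRnmpYQAAAAAAARESISIjRFVVVndmVWZmZURERDNEM0aauoUQAAAAAFIQARIiI0RVVVVWZWVXiHZmZURFVVVWiaqWMQAAAAATuXZWZmZURFVVVnZURGiYiHZmVEZ5maq7qFMQABIjRWaru7u7qXZVVWZ4mpdEeZiJl2ZlRWm83dyWQzMzM0Z4iHeIiZqpiHdnd4mruWaYd4mYdmUzNZzv64ZUVmVVZ3iJRVVVZ4qpmIiZq7mHiZd3iIh2ZkISSLy5dmZ3dlZmZnhERVREaKu7zMzLp2aJdmd3d2ZmVCEjRVZmeIh2VmVVVmZmZURFaazMy6l1RWZFVmdmeIdlQhEQETVndmVVZUVVmId2VDIzRWZmVDM0Q0VmZmeJqphkIQAAAREREjRERVaIiId2VDIhERERETMzVWVWeKvMuYdSEAAAAAAAAAEjRXeIiIh3ZlQzIhEiM0VmVWeKvMzLqpdSAAAAAAAAAAE0Vmd4iIiIh3ZVVVVVeZh2eJu8zd7t3LlSAAAAAAAAABJVVmZ3d3d3ZmZnd2ebuYd3mqqrzv/+3KhTIRESIQAAAFVVVmZmZmZVZnd3ZniIdmZ3d3eJqqmYh1REREREQhEi"/>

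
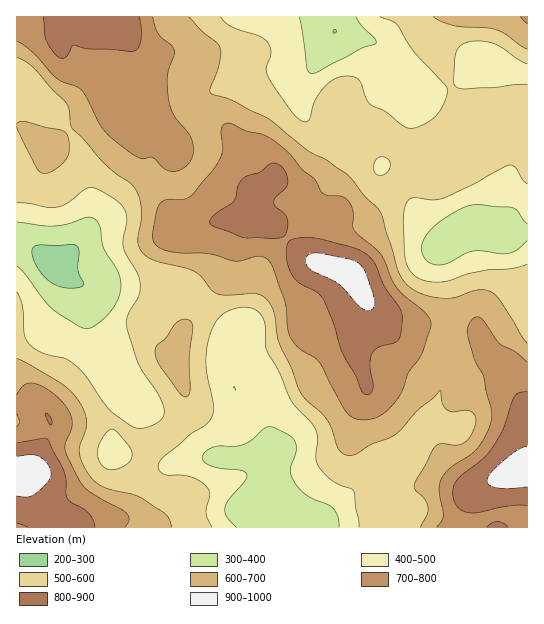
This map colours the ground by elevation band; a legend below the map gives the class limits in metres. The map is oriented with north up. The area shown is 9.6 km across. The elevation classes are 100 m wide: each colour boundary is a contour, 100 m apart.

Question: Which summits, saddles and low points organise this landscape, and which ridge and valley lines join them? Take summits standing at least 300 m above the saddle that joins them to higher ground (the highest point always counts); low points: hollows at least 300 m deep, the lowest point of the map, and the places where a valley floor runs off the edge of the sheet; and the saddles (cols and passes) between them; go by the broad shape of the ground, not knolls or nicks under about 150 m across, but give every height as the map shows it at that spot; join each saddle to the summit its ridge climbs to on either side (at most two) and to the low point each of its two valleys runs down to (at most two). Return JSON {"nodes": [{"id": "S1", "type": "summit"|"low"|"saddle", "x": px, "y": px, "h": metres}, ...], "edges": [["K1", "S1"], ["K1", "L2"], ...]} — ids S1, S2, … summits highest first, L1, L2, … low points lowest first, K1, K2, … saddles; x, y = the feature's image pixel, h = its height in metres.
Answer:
{"nodes": [
{"id": "S1", "type": "summit", "x": 527, "y": 466, "h": 954},
{"id": "S2", "type": "summit", "x": 33, "y": 471, "h": 941},
{"id": "L1", "type": "low", "x": 50, "y": 266, "h": 275},
{"id": "L2", "type": "low", "x": 334, "y": 31, "h": 299},
{"id": "K1", "type": "saddle", "x": 450, "y": 326, "h": 684},
{"id": "K2", "type": "saddle", "x": 143, "y": 462, "h": 510}],
"edges": [["K1", "S1"], ["K1", "L1"], ["K1", "L2"], ["K2", "S1"], ["K2", "S2"], ["K2", "L1"]]}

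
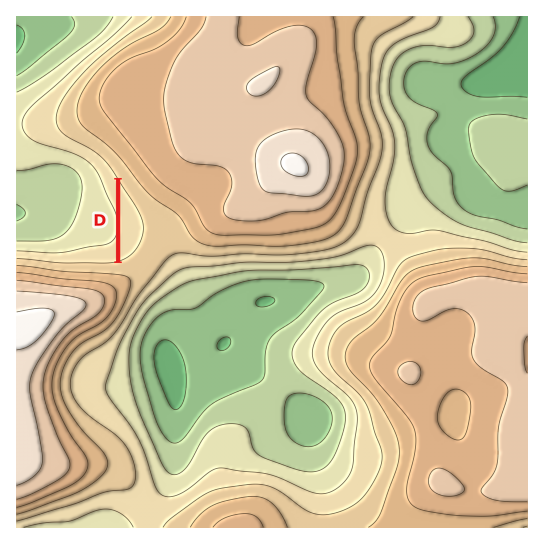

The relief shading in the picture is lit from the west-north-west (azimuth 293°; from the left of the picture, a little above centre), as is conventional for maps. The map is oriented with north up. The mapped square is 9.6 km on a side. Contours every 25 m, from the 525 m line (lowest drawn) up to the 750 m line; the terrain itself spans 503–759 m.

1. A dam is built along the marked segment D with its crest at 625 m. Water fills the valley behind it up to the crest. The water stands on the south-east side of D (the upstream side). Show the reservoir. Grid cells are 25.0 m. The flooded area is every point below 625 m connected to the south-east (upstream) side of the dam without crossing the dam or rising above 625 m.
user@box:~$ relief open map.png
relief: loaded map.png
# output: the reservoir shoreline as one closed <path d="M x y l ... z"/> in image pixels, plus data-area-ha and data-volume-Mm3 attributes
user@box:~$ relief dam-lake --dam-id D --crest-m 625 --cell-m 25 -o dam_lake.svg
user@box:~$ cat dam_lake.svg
<path d="M121 184l-1 75 3 1 7-4 9-10 4-9 1-11-8-20-15-22z" data-area-ha="42" data-volume-Mm3="3.81"/>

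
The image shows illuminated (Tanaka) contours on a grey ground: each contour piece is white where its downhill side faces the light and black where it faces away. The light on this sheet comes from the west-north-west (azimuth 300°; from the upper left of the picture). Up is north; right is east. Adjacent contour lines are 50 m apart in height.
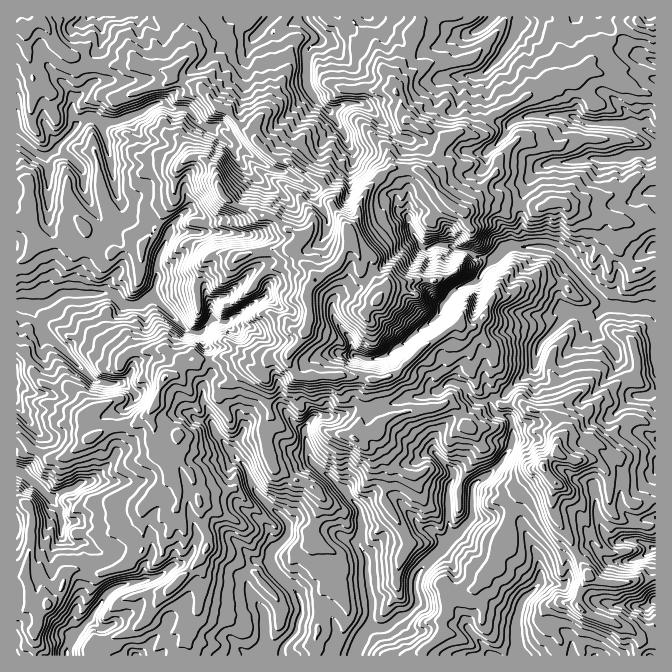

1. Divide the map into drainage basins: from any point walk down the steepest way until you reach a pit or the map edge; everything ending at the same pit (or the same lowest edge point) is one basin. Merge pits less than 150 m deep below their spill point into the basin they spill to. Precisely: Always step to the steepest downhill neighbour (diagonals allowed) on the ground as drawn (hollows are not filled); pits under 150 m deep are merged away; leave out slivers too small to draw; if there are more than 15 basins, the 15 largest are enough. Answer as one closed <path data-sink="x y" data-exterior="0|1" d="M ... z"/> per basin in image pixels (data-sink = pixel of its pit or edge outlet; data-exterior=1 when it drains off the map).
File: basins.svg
<path data-sink="355 655" data-exterior="1" d="M460 323l-40 26-25 25-13 5-32-3-42 0-1 2-10-2-8-11-2-9-13 2-8 7-2 7-4 2-21-15-15-3-7 3-23-1-9 3-10 13-8 2-4 4-7 23-7 14 6 9 9 2 14 7 3 27 12 15 6 21 4 26 5 11 0 12-9 13 0 7 4 7 0 16-4 17-13 33 3 8 0 8 233 0 1-4 20-18 0-16 5-11 0-13 16-1 11-4 11-11 10-14 3-14 7-8 3-10 0-14 9-20 7-7 24-14-6-12 15-13-2-5 7-14-2-10-7-7-10-5-14-2-6-5-19 0-1 2-10-8-3-16 0-10 3-9-1-11-19-24-7 0z"/><path data-sink="655 308" data-exterior="1" d="M398 168l-10 1-22 21-7 13-1 14-10 13 1 15-10 18-14 11-8 4-9 12 1 15-1 23-9 15-11 14 1 8 7 10 9 3 3-2 42 0 32 3 13-5 25-25 40-26 7 5 7 0 19 24 1 11-3 9 2 23 7 9 4 2 1-2 19 0 6 5 14 2 10 5 9 11 0 6-7 14 3 7 15 7 18-2 5 2 10 10 8-2 5 2 4 6 2 18 3 7 5 2 11-3 10 0 1-279-29 1-20-9-18 0-14-3-5-2-6-6-12 0-10 5-7 0-28-4-10-5-17 0-13 12-5 0-13-8-13-13-14-19z"/><path data-sink="28 307" data-exterior="0" d="M202 158l-12 0-12 10-4 15 0 17-15 18-17 30-2-2-15 2-11 5-10-2-9-3-7-8-3-12-25 15-16 0-8-3-3-10-6-7-11 0 0 212 4 1 12 13 12 7 6 3 14-1 13-9 10-10 3 0 18-11 27-4 19-17 9-27 4-4 8-2 10-13 9-3 23 1 12-3 10 3 23 15 4-9 8-7 13-2 16-18 6-16-1-32 8-12-5-8-18-18 0-5 10-9-9-7-7-2-13-11-16-4-3-3-18-5-8-5-6-6-5-10-4-17z"/><path data-sink="17 140" data-exterior="1" d="M40 21l-6 2-9 6-1-1-8 0 0 194 11 1 6 7 4 11 23 2 25-15 3 12 7 8 9 3 10 2 11-5 10-2 7 2 17-30 15-18 0-17 4-15 12-10 12 0 12 10 4 17 5 10 6 6 8 5 18 5 3 3 16 4 13 11 7 2 9 7-10 9 0 5 18 18 4 8 10-4 14-11 10-18-1-17-14-18-10-25-6-6-16-8-14-10-16-5-16-16-4-7-5-2-18-20-12-5-17-20-20-5-11-10-24-3-5-4-25 0-1 2-29-2-8-6-10-4-13-12-6-14z"/><path data-sink="305 17" data-exterior="1" d="M418 16l-233 0-1 16 7 13 0 5-2 5-16 17 0 3 7 6 20 5 17 20 12 5 18 20 5 2 4 7 16 16 16 5 14 10 16 8 6 6 10 25 14 19 10-12 1-14 7-13 16-16 10-6 26 1 7 4 8-8 6-15 9-10-1-2-29-12-14-9-11-37 5-12 11-16 2-15 8-15z"/><path data-sink="655 135" data-exterior="1" d="M639 21l-7 0-7 3-13 15-9 6-4 8-20 21-12 5-13 2-14 10-46 23-8 9-3 9-6 4-10-3-10 0-9 5-9 12-6 15-9 8 12 17 14 14 12 7 5 0 13-12 17 0 10 5 28 4 7 0 10-5 12 0 6 6 5 2 14 3 18 0 20 9 28-2 1-193-12-2z"/><path data-sink="67 655" data-exterior="1" d="M159 426l-5 1 0 15 17 35-28 31-2 9 2 31-2 4-11 12-18 7-18 2-9-4-15 2-4 4-8 20-19 19-1 13-4 5 1 24 153-1 1-7-3-8 12-28 5-22 0-16-4-7 0-7 9-13 0-12-5-11-4-26-6-21-12-15-3-27z"/><path data-sink="518 22" data-exterior="0" d="M637 16l-217 0-1 6-8 15-2 15-11 16-5 12 8 22 0 8 7 11 37 17 5 0 7-5 10 0 10 3 6-4 3-9 8-9 46-23 14-10 13-2 12-5 20-21 8-12 5-2 13-15 13-4z"/><path data-sink="517 655" data-exterior="1" d="M550 478l-20 10-12 10-9 20 0 14-3 10-7 8-3 14-10 14-11 11-11 4-16 1 0 13-5 11 0 16-20 18 1 4 214-1 3-13-11-13-38-13-14-11 0-7 10-20 0-4-19-37-15-23-1-21 3-10z"/><path data-sink="18 472" data-exterior="0" d="M149 413l-14 11-21 2-16 7-8 6-3 0-20 17-10 3-7 0-6-3-12-7-12-13-4 1 0 63 11 4 6 13-2 28-5 20 0 15 3 7 0 15 6 6 12-2 11-11 8-20 4-4 4-2 11 0 9 4 18-2 18-7 11-12 2-4 0-23-2-1 2-16 28-31-15-30-2-20z"/><path data-sink="654 547" data-exterior="0" d="M557 453l-14 12 5 10 8 8-3 10 0 15 6 16 10 13 19 38 16 8 26 0 7-4 18-1 1-76-11-1-11 3-5-2-3-7-2-18-4-6-3-2-10 2-10-10-5-2-18 2z"/><path data-sink="98 17" data-exterior="1" d="M162 16l-124 0 0 4 10 8 6 14 13 12 10 4 8 6 5 2 50-2 5 4 27 5 14-16-5-9-3-13z"/><path data-sink="655 600" data-exterior="1" d="M590 576l-2 1-9 17-1 11 11 9 38 14 10 6 3 5 15 5 1-66-19 1-7 4-26 0z"/>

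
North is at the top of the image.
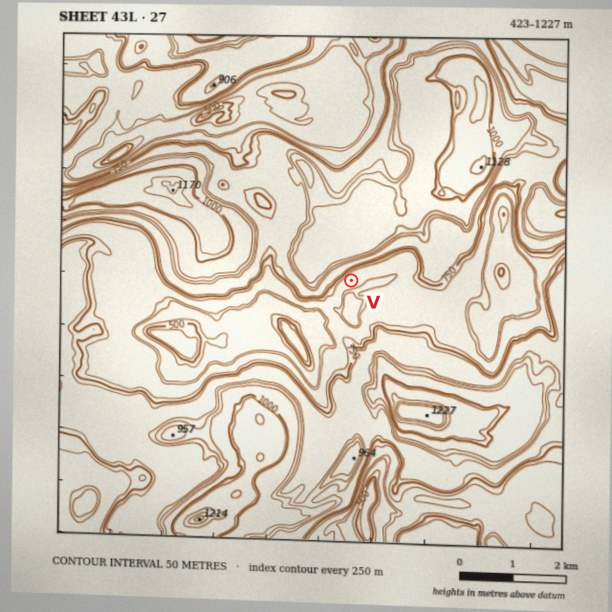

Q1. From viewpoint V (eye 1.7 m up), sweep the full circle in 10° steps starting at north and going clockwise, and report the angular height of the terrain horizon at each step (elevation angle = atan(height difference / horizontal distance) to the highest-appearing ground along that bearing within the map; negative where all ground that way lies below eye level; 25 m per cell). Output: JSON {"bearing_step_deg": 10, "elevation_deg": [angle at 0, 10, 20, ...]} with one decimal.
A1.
{"bearing_step_deg": 10, "elevation_deg": [30.0, 28.1, 25.6, 21.9, 14.4, 9.3, 6.3, 5.2, 5.1, 3.8, 1.9, 2.4, 4.3, 5.4, 7.8, 10.9, 11.0, 7.1, 4.7, 3.3, 5.2, 7.6, 7.1, 3.3, 6.0, 12.4, 17.5, 20.9, 24.2, 26.1, 27.0, 28.0, 29.4, 30.7, 31.3, 31.0]}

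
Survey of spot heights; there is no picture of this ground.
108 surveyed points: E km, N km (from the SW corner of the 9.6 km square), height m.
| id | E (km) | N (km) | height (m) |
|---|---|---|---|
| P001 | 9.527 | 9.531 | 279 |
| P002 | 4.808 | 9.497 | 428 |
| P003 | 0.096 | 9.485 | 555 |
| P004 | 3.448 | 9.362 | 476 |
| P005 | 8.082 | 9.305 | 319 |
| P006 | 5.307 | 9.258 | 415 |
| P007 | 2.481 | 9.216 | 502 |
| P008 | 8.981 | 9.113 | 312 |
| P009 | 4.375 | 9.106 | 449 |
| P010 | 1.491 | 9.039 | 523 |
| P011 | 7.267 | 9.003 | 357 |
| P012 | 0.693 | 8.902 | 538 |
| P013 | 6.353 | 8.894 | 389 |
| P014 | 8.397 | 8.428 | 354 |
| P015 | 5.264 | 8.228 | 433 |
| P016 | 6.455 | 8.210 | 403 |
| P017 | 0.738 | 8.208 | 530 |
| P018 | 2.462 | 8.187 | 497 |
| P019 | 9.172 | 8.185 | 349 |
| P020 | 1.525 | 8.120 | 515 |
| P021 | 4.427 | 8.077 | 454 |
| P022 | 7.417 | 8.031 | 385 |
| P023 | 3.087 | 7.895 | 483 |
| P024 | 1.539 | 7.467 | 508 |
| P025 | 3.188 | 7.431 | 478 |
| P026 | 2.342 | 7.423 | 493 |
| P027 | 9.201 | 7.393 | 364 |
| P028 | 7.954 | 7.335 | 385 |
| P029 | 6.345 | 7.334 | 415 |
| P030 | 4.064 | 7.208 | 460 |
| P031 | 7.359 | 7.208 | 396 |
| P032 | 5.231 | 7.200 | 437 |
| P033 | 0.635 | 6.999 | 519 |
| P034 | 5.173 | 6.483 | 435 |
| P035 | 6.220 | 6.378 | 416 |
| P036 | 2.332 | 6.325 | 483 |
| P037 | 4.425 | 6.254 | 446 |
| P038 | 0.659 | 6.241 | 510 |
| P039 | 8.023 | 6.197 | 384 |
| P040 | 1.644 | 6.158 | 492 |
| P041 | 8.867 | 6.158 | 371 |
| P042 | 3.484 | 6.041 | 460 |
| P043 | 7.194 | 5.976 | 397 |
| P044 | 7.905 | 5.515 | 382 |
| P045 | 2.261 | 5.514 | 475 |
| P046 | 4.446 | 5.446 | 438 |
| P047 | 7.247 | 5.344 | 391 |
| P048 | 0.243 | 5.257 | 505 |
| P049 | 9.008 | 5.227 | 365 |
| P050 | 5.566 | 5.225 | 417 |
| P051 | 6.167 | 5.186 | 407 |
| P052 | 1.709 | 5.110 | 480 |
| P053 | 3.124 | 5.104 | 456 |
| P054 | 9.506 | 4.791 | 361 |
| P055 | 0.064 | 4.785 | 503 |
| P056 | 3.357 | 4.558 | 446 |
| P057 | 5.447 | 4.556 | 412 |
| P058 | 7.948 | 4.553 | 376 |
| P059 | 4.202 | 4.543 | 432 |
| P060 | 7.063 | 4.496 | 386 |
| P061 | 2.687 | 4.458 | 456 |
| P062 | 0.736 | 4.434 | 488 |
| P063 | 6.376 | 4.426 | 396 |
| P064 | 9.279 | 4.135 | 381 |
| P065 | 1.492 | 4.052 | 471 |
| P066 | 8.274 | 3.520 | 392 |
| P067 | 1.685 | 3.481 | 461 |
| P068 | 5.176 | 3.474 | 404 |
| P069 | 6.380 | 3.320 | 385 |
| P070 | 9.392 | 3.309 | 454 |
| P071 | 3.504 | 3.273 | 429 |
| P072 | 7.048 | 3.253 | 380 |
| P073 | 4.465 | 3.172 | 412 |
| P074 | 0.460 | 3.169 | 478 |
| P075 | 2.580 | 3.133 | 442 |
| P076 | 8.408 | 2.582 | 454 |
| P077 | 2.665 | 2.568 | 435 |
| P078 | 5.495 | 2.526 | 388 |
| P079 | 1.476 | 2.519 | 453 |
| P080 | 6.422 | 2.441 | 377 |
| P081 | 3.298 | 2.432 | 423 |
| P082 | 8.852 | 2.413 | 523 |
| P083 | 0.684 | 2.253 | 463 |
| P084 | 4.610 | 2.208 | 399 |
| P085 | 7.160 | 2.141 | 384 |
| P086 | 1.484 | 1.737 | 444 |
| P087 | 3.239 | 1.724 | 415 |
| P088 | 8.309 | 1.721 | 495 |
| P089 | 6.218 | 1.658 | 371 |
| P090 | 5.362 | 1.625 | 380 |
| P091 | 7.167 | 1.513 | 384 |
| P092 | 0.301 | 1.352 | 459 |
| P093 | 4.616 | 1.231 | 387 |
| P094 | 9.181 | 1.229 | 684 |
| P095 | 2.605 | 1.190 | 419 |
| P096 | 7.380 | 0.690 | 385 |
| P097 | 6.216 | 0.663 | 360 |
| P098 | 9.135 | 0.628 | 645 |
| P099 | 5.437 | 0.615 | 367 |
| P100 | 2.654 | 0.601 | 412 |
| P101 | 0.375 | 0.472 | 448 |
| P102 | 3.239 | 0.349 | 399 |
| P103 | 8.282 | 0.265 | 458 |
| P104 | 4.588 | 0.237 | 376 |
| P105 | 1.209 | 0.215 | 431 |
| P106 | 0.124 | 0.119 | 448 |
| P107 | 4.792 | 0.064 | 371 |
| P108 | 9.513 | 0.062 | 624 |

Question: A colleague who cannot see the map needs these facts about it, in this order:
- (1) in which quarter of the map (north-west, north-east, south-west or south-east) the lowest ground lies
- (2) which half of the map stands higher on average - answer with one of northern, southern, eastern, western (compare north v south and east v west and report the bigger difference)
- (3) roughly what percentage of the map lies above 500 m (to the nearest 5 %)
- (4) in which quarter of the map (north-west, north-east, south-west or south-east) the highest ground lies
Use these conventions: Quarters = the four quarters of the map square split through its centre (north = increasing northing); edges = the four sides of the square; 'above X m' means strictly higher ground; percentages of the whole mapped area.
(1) Look to the north-east quarter for the lowest ground.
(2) The western half stands higher on average than the eastern half.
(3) Ground above 500 m makes up about 10 % of the sheet.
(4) The highest point lies in the south-east quarter of the map.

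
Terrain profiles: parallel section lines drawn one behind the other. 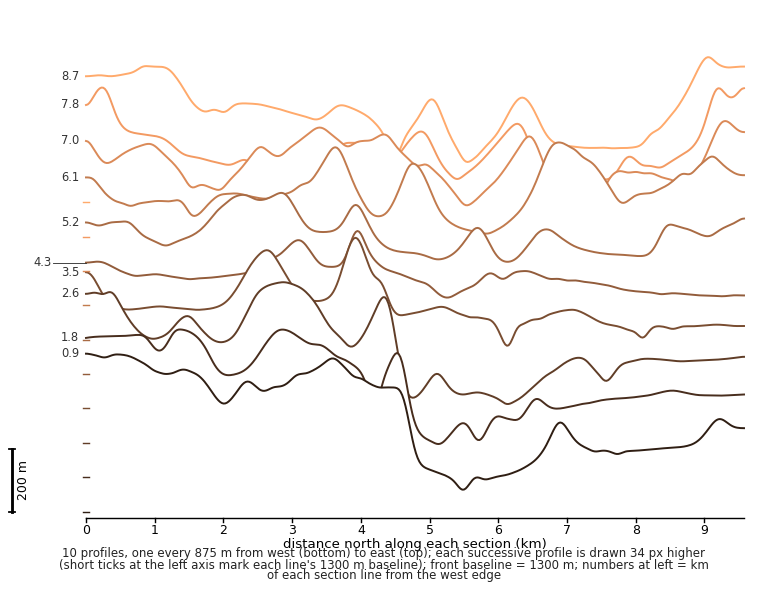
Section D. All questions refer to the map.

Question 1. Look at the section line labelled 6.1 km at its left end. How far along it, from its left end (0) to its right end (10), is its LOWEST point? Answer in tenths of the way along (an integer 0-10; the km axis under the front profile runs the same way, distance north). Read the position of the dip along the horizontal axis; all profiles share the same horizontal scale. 6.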